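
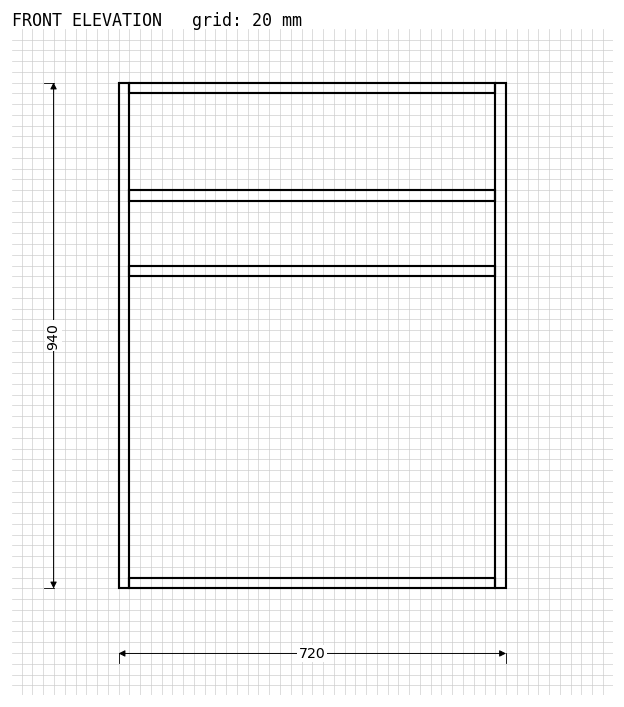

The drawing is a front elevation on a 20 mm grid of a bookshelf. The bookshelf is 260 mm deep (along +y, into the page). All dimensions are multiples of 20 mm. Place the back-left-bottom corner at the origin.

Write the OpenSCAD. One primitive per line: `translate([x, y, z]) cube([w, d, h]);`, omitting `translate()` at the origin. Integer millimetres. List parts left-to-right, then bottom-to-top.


cube([20, 260, 940]);
translate([20, 0, 0]) cube([680, 260, 20]);
translate([20, 0, 580]) cube([680, 260, 20]);
translate([20, 0, 720]) cube([680, 260, 20]);
translate([20, 0, 920]) cube([680, 260, 20]);
translate([700, 0, 0]) cube([20, 260, 940]);


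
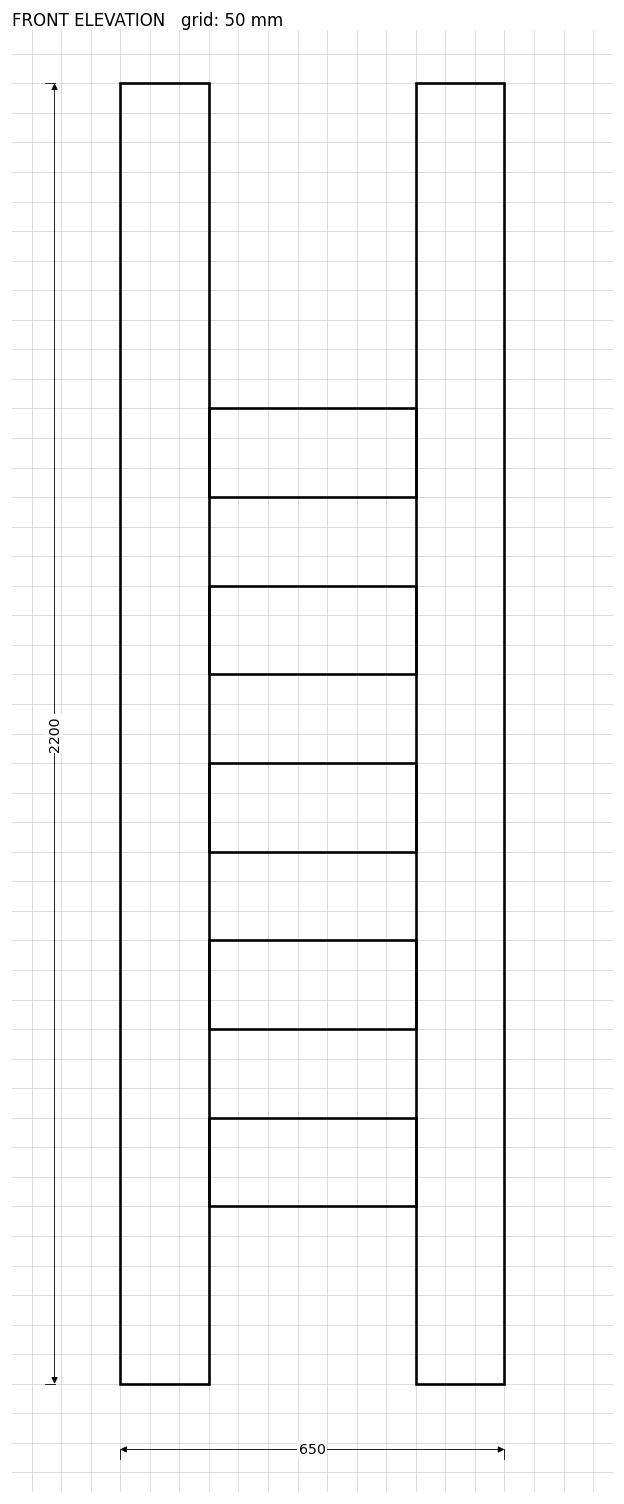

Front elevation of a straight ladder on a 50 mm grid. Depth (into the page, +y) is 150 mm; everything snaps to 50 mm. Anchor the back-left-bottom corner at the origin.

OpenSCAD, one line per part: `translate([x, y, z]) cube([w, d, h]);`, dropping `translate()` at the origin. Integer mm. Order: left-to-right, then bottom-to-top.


cube([150, 150, 2200]);
translate([150, 0, 300]) cube([350, 150, 150]);
translate([150, 0, 600]) cube([350, 150, 150]);
translate([150, 0, 900]) cube([350, 150, 150]);
translate([150, 0, 1200]) cube([350, 150, 150]);
translate([150, 0, 1500]) cube([350, 150, 150]);
translate([500, 0, 0]) cube([150, 150, 2200]);


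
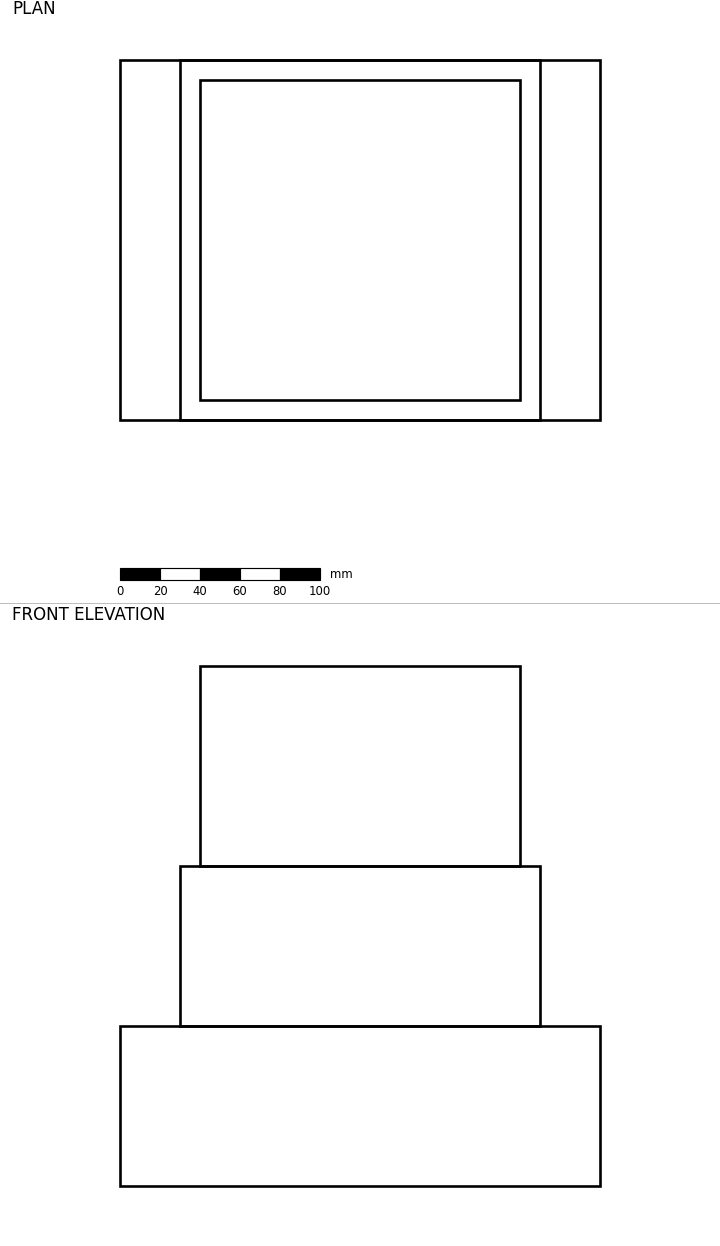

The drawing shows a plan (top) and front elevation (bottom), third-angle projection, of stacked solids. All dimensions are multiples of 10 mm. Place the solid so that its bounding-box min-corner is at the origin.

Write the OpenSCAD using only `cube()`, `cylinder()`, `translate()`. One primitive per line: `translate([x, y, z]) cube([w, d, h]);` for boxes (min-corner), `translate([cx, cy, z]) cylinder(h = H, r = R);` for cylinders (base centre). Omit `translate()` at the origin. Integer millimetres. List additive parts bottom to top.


cube([240, 180, 80]);
translate([30, 0, 80]) cube([180, 180, 80]);
translate([40, 10, 160]) cube([160, 160, 100]);


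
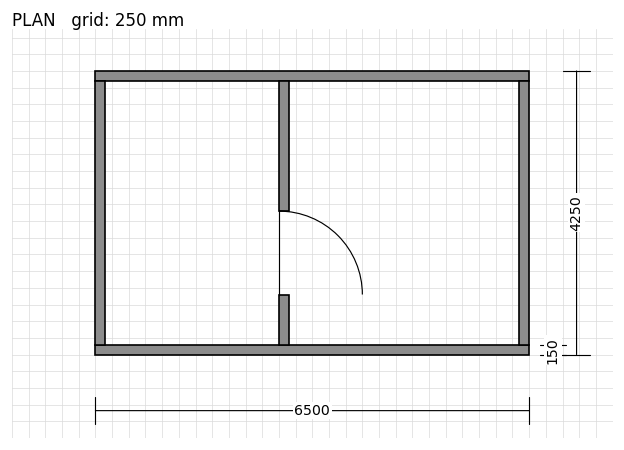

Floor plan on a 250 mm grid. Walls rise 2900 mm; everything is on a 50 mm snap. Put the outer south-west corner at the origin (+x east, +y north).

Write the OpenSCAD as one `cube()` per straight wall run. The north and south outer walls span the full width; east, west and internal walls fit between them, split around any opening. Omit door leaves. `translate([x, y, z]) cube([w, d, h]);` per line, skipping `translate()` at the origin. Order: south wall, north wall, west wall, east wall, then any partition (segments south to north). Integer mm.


cube([6500, 150, 2900]);
translate([0, 4100, 0]) cube([6500, 150, 2900]);
translate([0, 150, 0]) cube([150, 3950, 2900]);
translate([6350, 150, 0]) cube([150, 3950, 2900]);
translate([2750, 150, 0]) cube([150, 750, 2900]);
translate([2750, 2150, 0]) cube([150, 1950, 2900]);


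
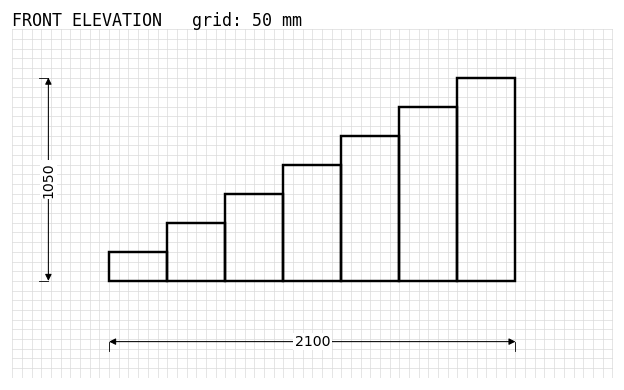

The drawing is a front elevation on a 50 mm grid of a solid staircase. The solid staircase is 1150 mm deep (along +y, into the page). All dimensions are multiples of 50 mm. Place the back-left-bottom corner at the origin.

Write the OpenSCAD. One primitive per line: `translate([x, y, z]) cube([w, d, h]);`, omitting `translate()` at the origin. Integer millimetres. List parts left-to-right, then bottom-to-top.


cube([300, 1150, 150]);
translate([300, 0, 0]) cube([300, 1150, 300]);
translate([600, 0, 0]) cube([300, 1150, 450]);
translate([900, 0, 0]) cube([300, 1150, 600]);
translate([1200, 0, 0]) cube([300, 1150, 750]);
translate([1500, 0, 0]) cube([300, 1150, 900]);
translate([1800, 0, 0]) cube([300, 1150, 1050]);


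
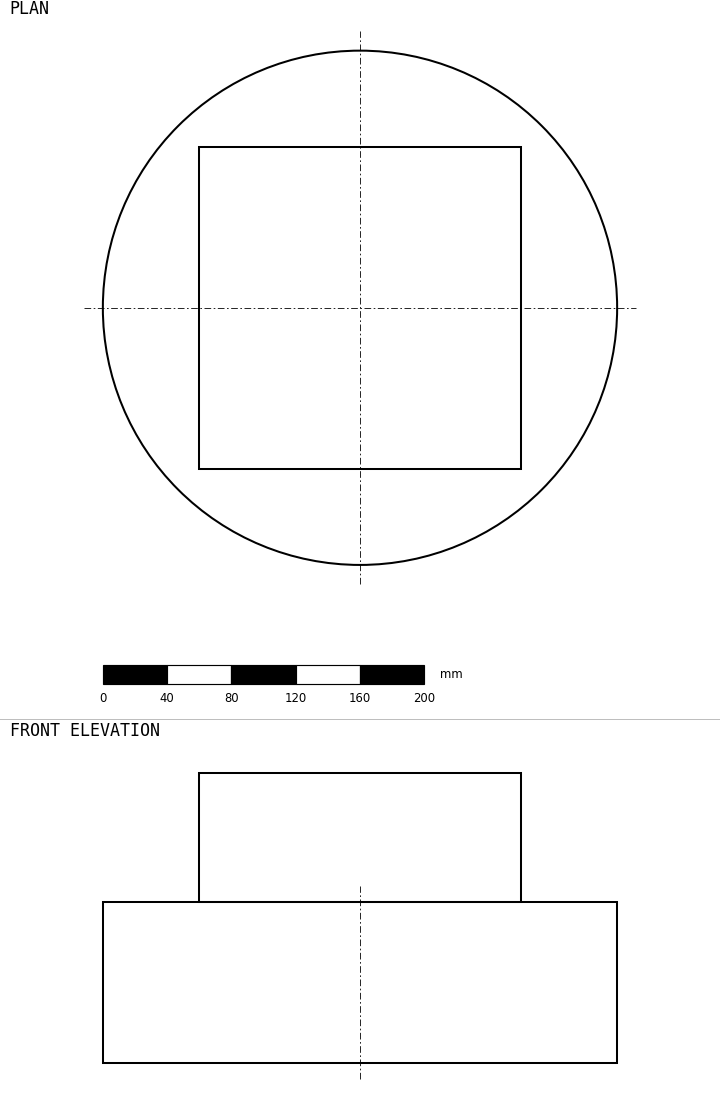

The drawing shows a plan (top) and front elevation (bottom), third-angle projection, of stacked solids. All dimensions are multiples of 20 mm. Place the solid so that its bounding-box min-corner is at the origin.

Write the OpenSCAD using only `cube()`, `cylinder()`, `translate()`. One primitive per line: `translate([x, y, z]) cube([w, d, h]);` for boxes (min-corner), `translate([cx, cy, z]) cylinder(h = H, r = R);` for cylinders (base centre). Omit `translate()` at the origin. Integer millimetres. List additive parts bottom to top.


translate([160, 160, 0]) cylinder(h = 100, r = 160);
translate([60, 60, 100]) cube([200, 200, 80]);


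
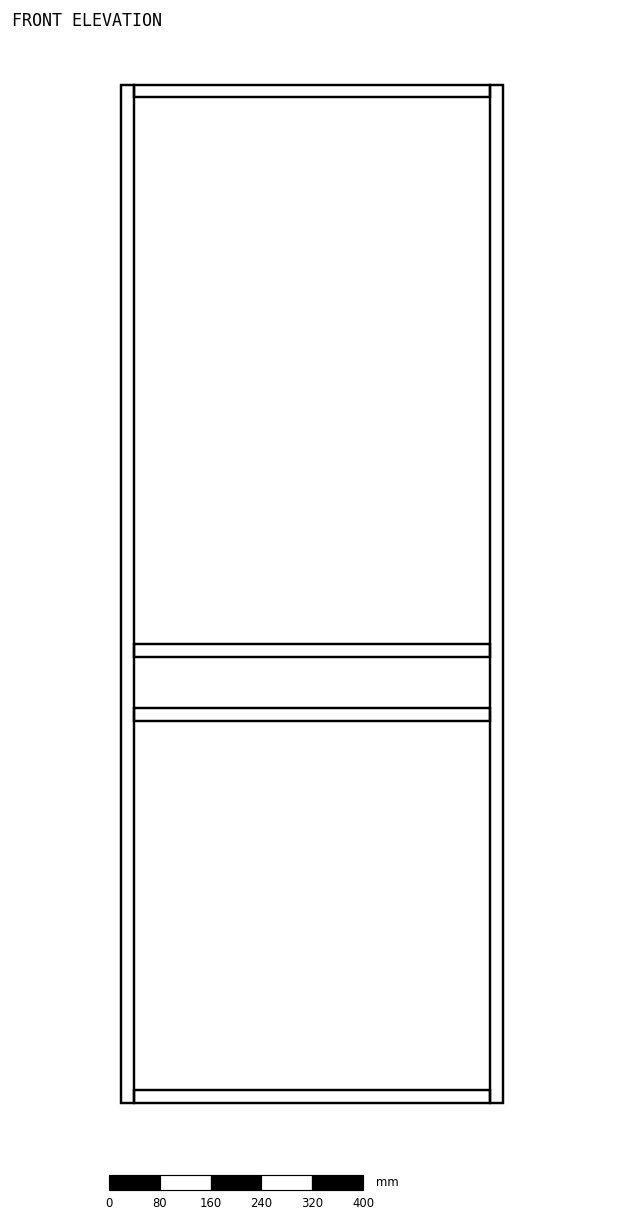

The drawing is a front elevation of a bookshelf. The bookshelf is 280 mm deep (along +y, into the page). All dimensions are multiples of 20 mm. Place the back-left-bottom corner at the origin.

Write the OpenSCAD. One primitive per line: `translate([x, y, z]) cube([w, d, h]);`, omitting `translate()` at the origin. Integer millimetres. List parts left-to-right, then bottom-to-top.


cube([20, 280, 1600]);
translate([20, 0, 0]) cube([560, 280, 20]);
translate([20, 0, 600]) cube([560, 280, 20]);
translate([20, 0, 700]) cube([560, 280, 20]);
translate([20, 0, 1580]) cube([560, 280, 20]);
translate([580, 0, 0]) cube([20, 280, 1600]);


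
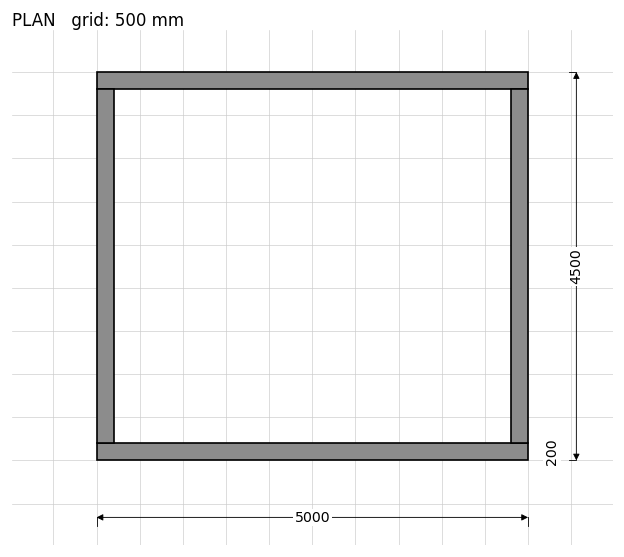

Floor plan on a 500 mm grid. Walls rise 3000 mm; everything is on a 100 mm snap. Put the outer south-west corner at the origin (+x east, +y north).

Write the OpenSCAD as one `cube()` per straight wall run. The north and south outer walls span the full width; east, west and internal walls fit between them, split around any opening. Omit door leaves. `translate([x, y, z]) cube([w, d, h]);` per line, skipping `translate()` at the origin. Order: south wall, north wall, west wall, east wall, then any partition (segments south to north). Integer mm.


cube([5000, 200, 3000]);
translate([0, 4300, 0]) cube([5000, 200, 3000]);
translate([0, 200, 0]) cube([200, 4100, 3000]);
translate([4800, 200, 0]) cube([200, 4100, 3000]);


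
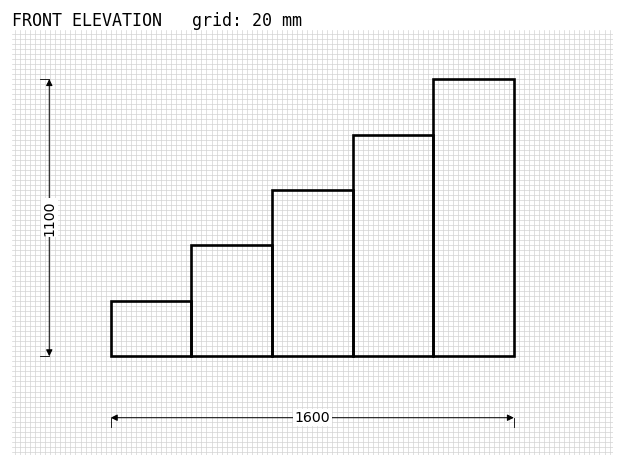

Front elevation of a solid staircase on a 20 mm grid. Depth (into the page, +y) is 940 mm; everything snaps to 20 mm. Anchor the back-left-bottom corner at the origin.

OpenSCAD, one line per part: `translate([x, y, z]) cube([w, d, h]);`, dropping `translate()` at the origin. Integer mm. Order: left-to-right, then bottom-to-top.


cube([320, 940, 220]);
translate([320, 0, 0]) cube([320, 940, 440]);
translate([640, 0, 0]) cube([320, 940, 660]);
translate([960, 0, 0]) cube([320, 940, 880]);
translate([1280, 0, 0]) cube([320, 940, 1100]);


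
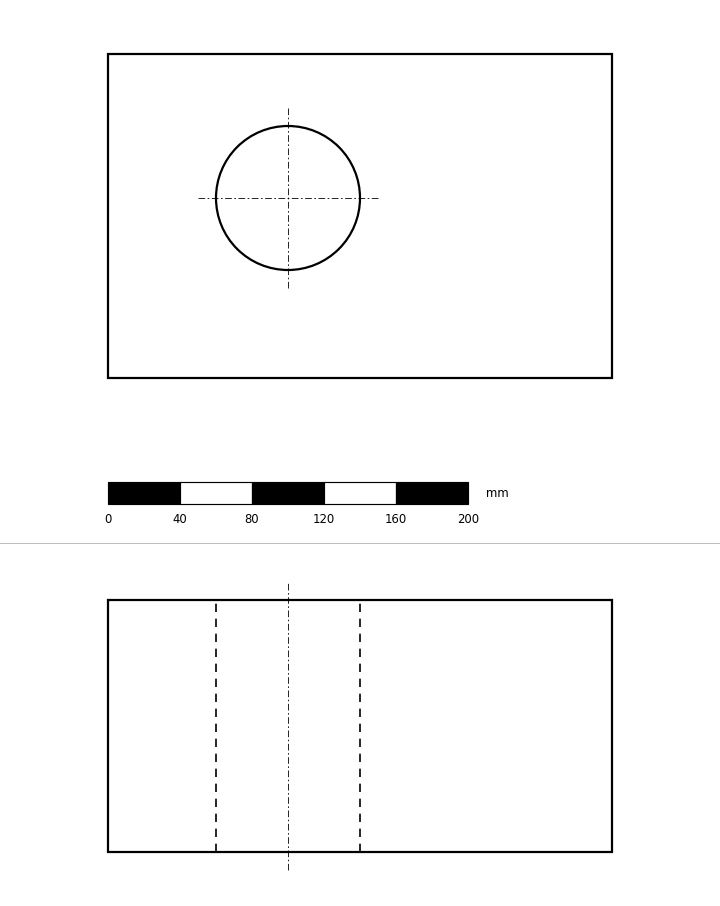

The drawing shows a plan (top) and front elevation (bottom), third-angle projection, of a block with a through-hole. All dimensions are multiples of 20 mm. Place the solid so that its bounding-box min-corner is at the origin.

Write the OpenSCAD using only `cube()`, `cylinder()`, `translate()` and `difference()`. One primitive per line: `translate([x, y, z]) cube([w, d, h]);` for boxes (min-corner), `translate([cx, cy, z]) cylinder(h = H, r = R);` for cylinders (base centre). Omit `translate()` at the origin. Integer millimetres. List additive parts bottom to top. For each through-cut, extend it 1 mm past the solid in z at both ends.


difference() {
  cube([280, 180, 140]);
  translate([100, 100, -1]) cylinder(h = 142, r = 40);
}


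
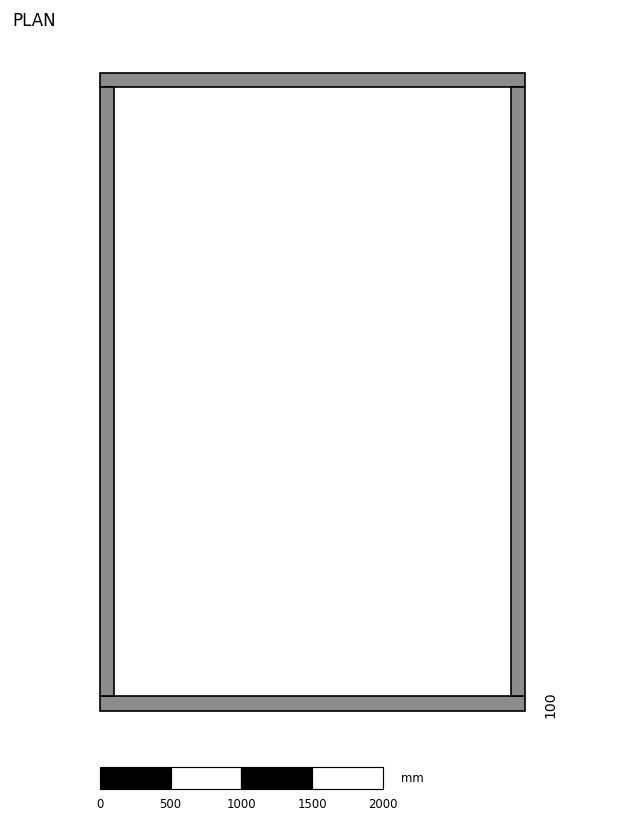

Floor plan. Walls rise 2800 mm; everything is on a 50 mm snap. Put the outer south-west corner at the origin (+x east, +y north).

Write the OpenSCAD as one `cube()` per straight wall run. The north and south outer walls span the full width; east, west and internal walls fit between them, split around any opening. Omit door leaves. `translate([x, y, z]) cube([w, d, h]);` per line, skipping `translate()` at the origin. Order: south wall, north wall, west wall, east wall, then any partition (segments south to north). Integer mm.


cube([3000, 100, 2800]);
translate([0, 4400, 0]) cube([3000, 100, 2800]);
translate([0, 100, 0]) cube([100, 4300, 2800]);
translate([2900, 100, 0]) cube([100, 4300, 2800]);


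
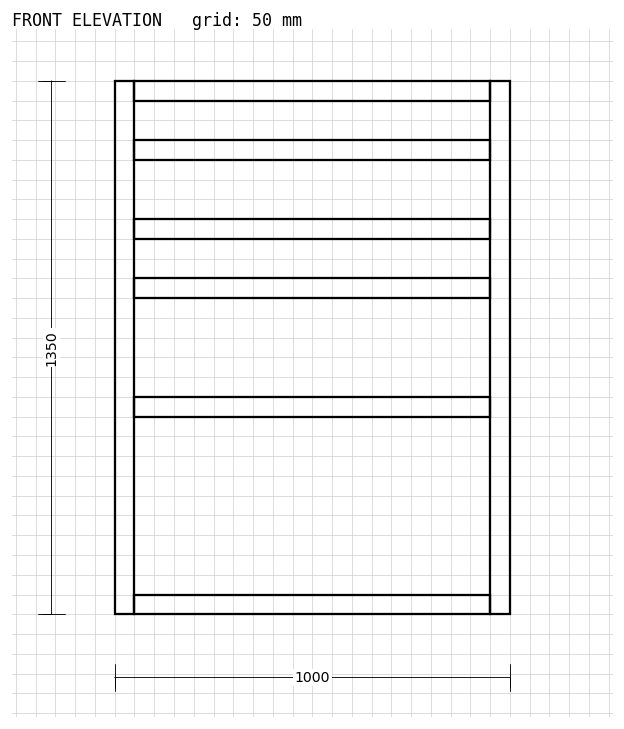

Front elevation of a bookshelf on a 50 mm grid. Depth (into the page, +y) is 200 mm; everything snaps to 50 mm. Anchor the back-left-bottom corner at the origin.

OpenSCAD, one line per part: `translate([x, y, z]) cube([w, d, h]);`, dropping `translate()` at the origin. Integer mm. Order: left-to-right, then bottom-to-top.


cube([50, 200, 1350]);
translate([50, 0, 0]) cube([900, 200, 50]);
translate([50, 0, 500]) cube([900, 200, 50]);
translate([50, 0, 800]) cube([900, 200, 50]);
translate([50, 0, 950]) cube([900, 200, 50]);
translate([50, 0, 1150]) cube([900, 200, 50]);
translate([50, 0, 1300]) cube([900, 200, 50]);
translate([950, 0, 0]) cube([50, 200, 1350]);


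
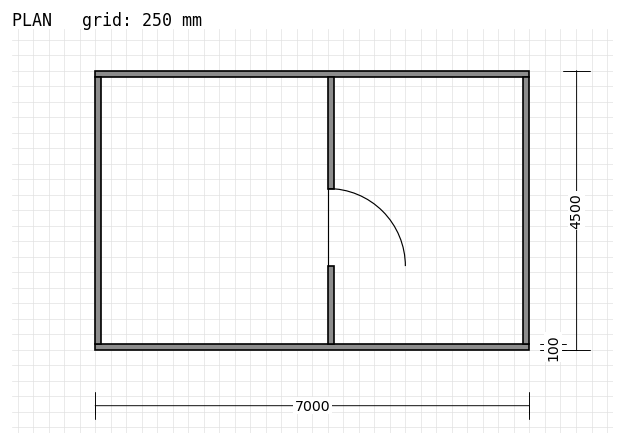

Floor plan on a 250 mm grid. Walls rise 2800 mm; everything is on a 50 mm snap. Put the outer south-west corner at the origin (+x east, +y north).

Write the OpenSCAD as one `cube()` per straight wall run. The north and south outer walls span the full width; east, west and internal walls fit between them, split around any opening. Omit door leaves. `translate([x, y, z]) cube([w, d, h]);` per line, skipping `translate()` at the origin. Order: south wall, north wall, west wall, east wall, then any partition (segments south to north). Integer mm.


cube([7000, 100, 2800]);
translate([0, 4400, 0]) cube([7000, 100, 2800]);
translate([0, 100, 0]) cube([100, 4300, 2800]);
translate([6900, 100, 0]) cube([100, 4300, 2800]);
translate([3750, 100, 0]) cube([100, 1250, 2800]);
translate([3750, 2600, 0]) cube([100, 1800, 2800]);


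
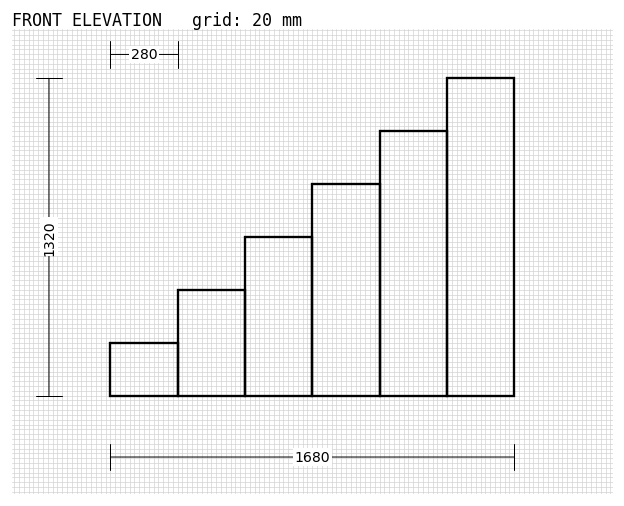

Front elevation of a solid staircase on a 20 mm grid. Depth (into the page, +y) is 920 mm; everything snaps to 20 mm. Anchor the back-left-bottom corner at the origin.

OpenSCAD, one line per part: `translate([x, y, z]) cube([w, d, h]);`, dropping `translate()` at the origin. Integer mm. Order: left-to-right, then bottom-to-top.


cube([280, 920, 220]);
translate([280, 0, 0]) cube([280, 920, 440]);
translate([560, 0, 0]) cube([280, 920, 660]);
translate([840, 0, 0]) cube([280, 920, 880]);
translate([1120, 0, 0]) cube([280, 920, 1100]);
translate([1400, 0, 0]) cube([280, 920, 1320]);


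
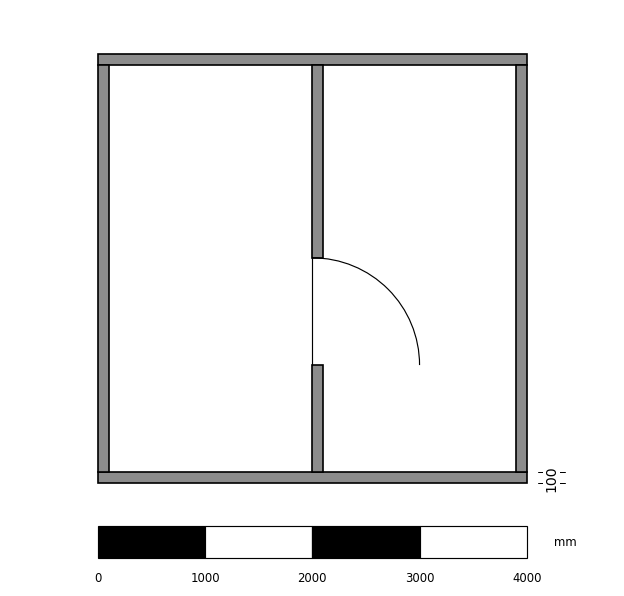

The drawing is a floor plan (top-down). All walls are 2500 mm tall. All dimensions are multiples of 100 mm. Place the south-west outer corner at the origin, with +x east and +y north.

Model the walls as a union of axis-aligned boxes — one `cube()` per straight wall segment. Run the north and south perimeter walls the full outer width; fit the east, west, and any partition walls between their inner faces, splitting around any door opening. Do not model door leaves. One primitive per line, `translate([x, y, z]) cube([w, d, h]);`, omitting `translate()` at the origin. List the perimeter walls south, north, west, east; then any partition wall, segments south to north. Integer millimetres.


cube([4000, 100, 2500]);
translate([0, 3900, 0]) cube([4000, 100, 2500]);
translate([0, 100, 0]) cube([100, 3800, 2500]);
translate([3900, 100, 0]) cube([100, 3800, 2500]);
translate([2000, 100, 0]) cube([100, 1000, 2500]);
translate([2000, 2100, 0]) cube([100, 1800, 2500]);


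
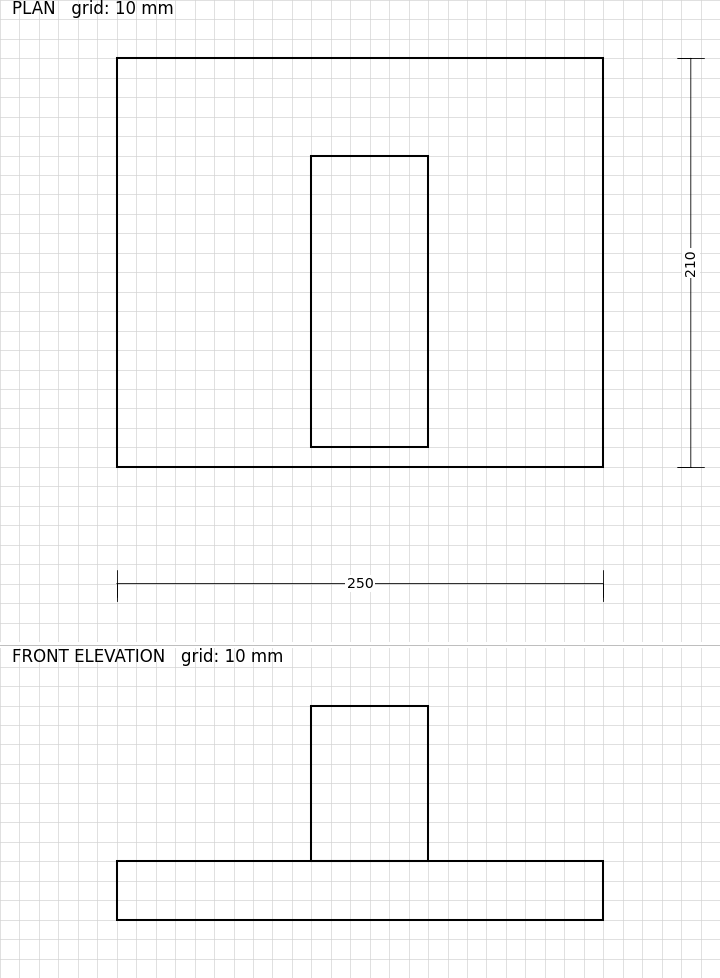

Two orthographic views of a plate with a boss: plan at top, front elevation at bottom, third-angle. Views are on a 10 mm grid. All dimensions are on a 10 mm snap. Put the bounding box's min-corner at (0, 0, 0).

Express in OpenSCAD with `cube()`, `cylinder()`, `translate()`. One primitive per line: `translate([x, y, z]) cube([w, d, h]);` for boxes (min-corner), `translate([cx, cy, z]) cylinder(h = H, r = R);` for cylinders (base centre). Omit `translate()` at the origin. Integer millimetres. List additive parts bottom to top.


cube([250, 210, 30]);
translate([100, 10, 30]) cube([60, 150, 80]);


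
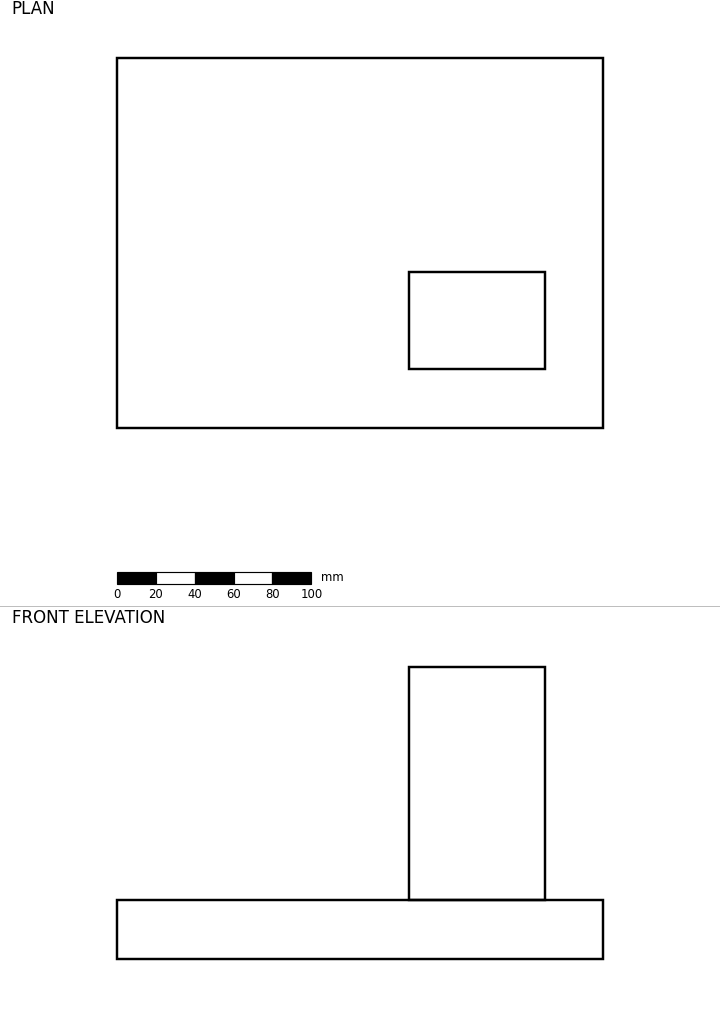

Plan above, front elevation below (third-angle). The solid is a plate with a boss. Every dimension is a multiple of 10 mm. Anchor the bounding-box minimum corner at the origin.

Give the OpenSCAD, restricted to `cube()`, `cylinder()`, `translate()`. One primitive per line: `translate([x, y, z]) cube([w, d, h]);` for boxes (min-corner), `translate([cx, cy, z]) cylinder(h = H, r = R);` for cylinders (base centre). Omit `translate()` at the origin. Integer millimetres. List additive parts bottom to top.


cube([250, 190, 30]);
translate([150, 30, 30]) cube([70, 50, 120]);


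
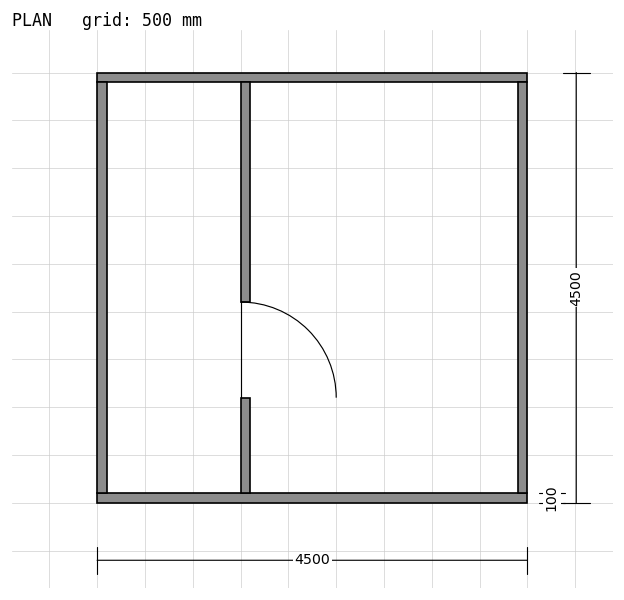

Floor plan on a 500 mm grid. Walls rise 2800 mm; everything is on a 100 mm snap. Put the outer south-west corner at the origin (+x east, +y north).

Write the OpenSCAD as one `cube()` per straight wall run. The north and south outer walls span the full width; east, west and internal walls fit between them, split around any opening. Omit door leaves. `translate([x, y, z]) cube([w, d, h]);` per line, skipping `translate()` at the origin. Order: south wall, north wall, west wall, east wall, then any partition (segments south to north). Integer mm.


cube([4500, 100, 2800]);
translate([0, 4400, 0]) cube([4500, 100, 2800]);
translate([0, 100, 0]) cube([100, 4300, 2800]);
translate([4400, 100, 0]) cube([100, 4300, 2800]);
translate([1500, 100, 0]) cube([100, 1000, 2800]);
translate([1500, 2100, 0]) cube([100, 2300, 2800]);


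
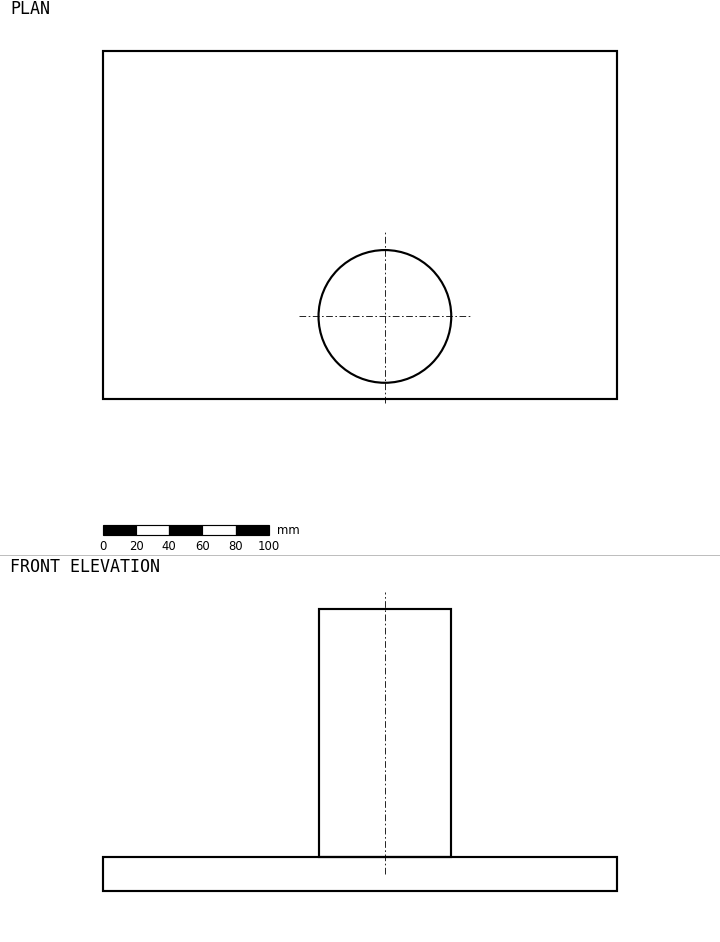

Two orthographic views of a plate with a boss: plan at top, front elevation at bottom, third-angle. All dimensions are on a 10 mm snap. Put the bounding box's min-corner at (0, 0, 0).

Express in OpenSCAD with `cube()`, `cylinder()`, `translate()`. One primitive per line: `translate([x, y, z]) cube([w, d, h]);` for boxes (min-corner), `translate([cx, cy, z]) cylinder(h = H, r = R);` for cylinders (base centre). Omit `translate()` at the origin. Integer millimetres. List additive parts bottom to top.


cube([310, 210, 20]);
translate([170, 50, 20]) cylinder(h = 150, r = 40);


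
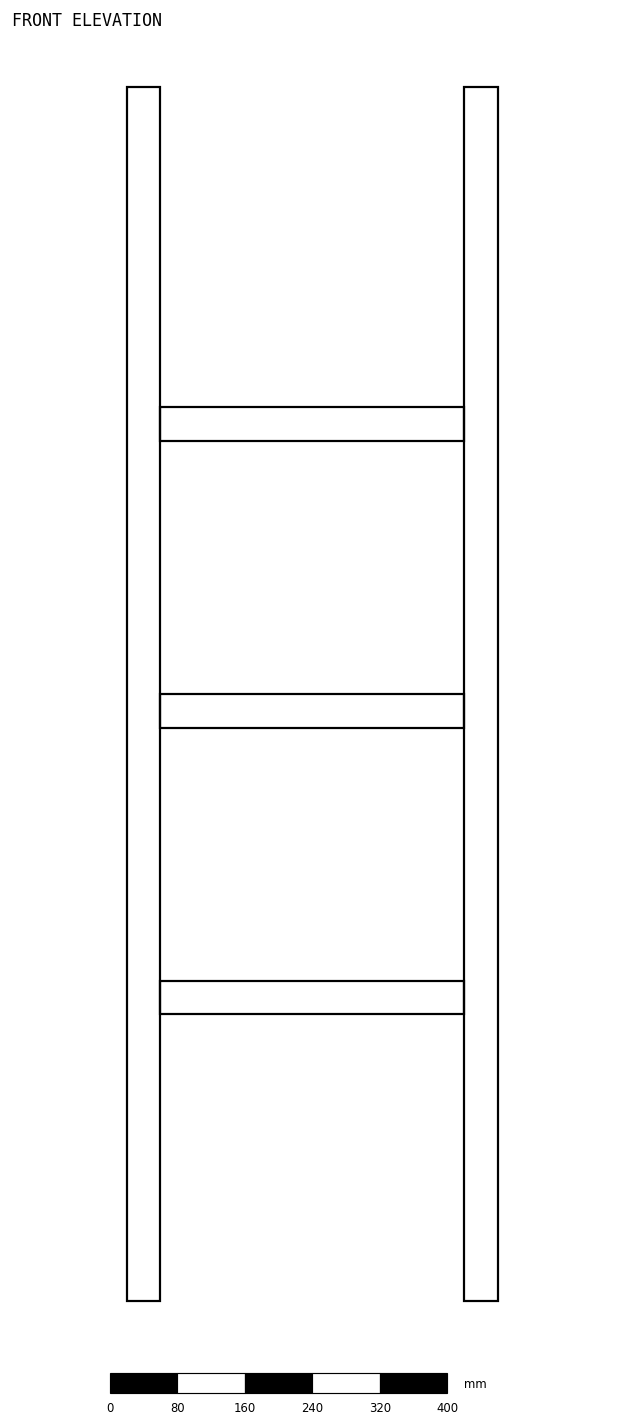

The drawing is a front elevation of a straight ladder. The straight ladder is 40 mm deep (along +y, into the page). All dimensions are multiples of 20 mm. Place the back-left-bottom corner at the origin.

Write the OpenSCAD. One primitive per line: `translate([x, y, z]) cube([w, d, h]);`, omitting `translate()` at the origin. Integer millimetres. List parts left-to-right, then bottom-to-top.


cube([40, 40, 1440]);
translate([40, 0, 340]) cube([360, 40, 40]);
translate([40, 0, 680]) cube([360, 40, 40]);
translate([40, 0, 1020]) cube([360, 40, 40]);
translate([400, 0, 0]) cube([40, 40, 1440]);


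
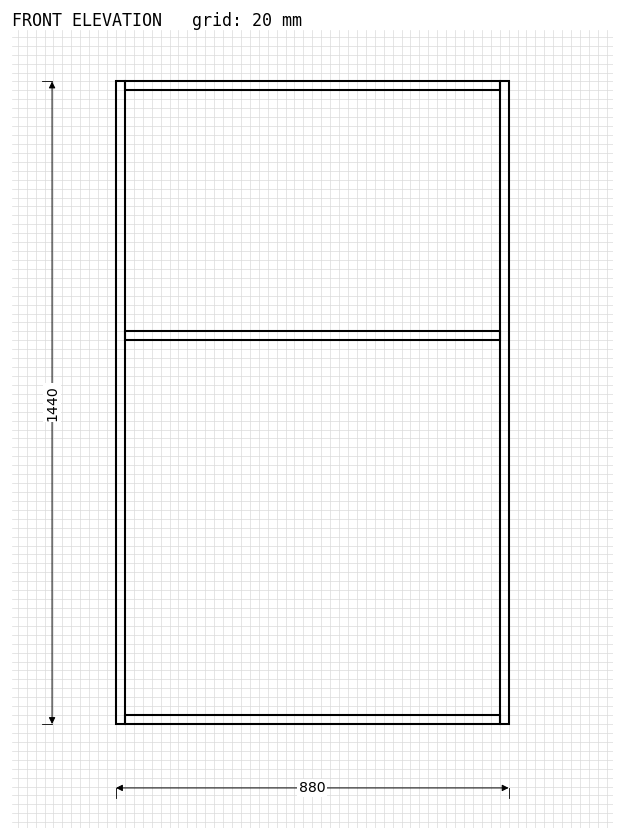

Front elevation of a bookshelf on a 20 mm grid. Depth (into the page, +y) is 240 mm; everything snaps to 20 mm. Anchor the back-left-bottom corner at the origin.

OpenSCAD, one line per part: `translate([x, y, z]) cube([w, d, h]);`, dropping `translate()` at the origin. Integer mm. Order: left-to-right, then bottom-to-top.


cube([20, 240, 1440]);
translate([20, 0, 0]) cube([840, 240, 20]);
translate([20, 0, 860]) cube([840, 240, 20]);
translate([20, 0, 1420]) cube([840, 240, 20]);
translate([860, 0, 0]) cube([20, 240, 1440]);


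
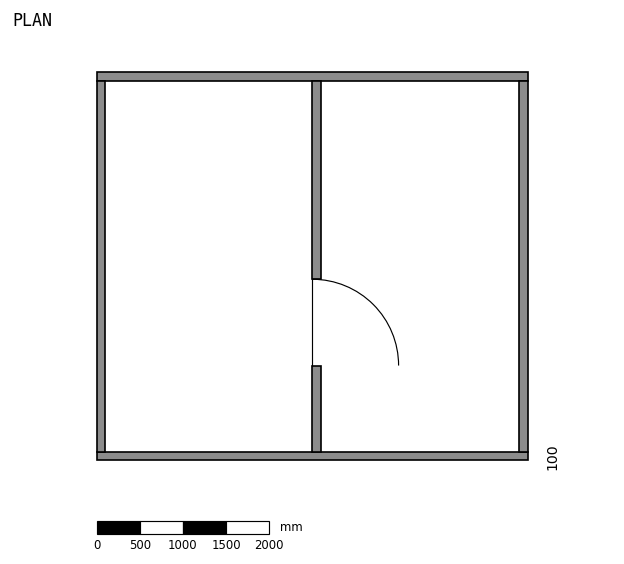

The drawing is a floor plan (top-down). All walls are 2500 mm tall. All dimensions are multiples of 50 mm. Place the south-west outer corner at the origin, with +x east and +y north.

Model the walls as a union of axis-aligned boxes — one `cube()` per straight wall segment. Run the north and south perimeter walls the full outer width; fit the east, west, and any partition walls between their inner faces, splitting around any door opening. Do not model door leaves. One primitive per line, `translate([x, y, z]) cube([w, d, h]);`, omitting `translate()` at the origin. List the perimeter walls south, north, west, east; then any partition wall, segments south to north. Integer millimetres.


cube([5000, 100, 2500]);
translate([0, 4400, 0]) cube([5000, 100, 2500]);
translate([0, 100, 0]) cube([100, 4300, 2500]);
translate([4900, 100, 0]) cube([100, 4300, 2500]);
translate([2500, 100, 0]) cube([100, 1000, 2500]);
translate([2500, 2100, 0]) cube([100, 2300, 2500]);


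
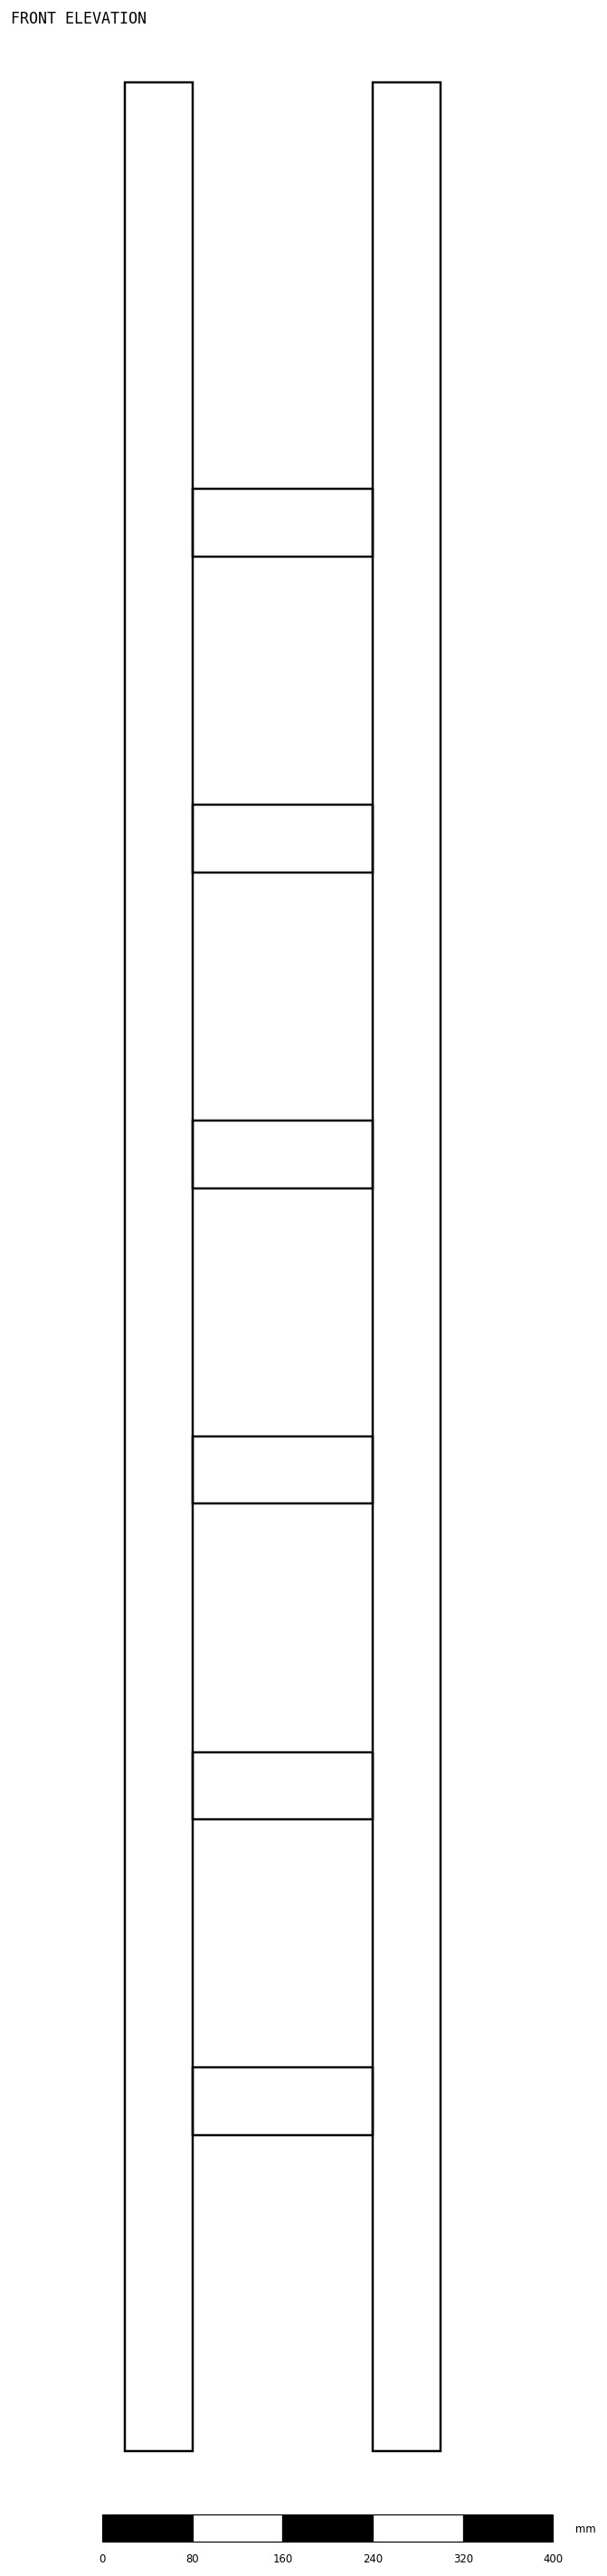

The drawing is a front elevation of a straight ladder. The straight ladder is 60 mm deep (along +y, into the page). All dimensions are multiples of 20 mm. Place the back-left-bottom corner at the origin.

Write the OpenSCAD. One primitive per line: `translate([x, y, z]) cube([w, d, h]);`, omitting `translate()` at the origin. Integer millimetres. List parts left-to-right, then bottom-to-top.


cube([60, 60, 2100]);
translate([60, 0, 280]) cube([160, 60, 60]);
translate([60, 0, 560]) cube([160, 60, 60]);
translate([60, 0, 840]) cube([160, 60, 60]);
translate([60, 0, 1120]) cube([160, 60, 60]);
translate([60, 0, 1400]) cube([160, 60, 60]);
translate([60, 0, 1680]) cube([160, 60, 60]);
translate([220, 0, 0]) cube([60, 60, 2100]);


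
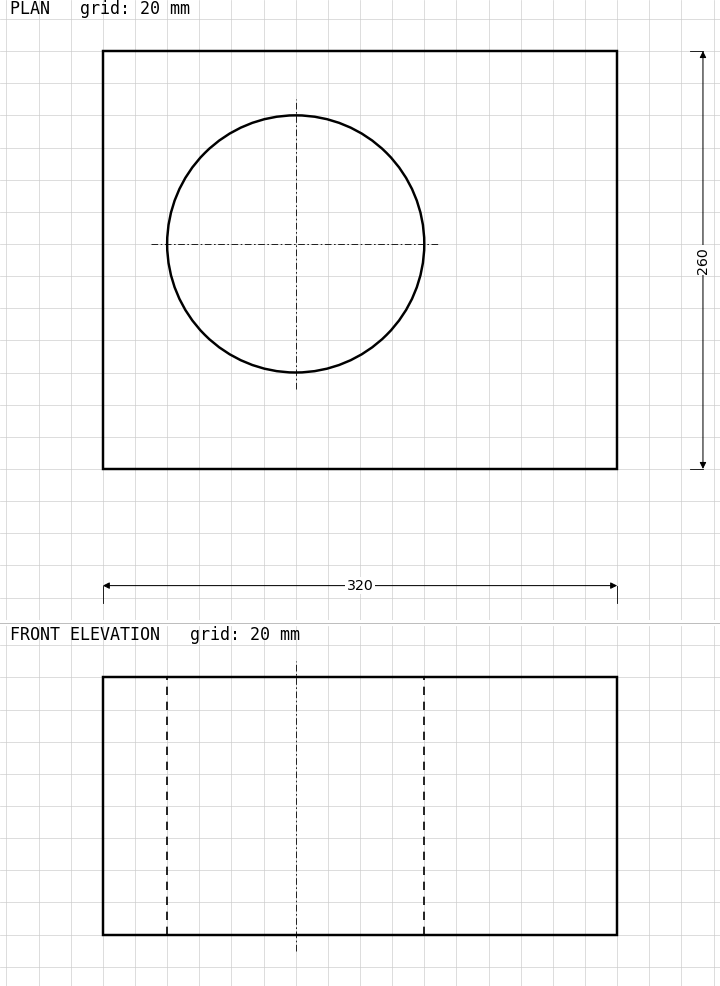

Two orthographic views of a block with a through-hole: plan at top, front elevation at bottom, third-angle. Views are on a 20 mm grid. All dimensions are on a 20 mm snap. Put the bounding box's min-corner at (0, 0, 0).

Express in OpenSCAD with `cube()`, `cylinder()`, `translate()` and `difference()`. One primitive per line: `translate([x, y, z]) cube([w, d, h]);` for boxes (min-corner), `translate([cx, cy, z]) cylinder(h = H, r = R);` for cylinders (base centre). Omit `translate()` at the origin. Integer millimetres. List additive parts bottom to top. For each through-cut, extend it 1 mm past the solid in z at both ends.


difference() {
  cube([320, 260, 160]);
  translate([120, 140, -1]) cylinder(h = 162, r = 80);
}


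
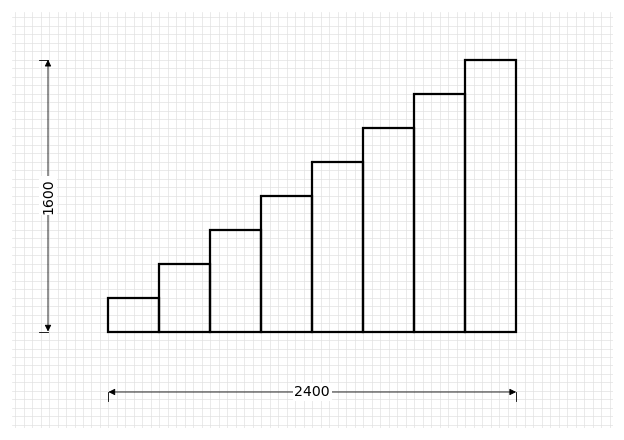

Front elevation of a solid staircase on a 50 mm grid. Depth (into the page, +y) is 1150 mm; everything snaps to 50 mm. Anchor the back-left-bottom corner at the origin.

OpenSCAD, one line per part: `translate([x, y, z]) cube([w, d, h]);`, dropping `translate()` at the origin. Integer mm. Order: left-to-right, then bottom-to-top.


cube([300, 1150, 200]);
translate([300, 0, 0]) cube([300, 1150, 400]);
translate([600, 0, 0]) cube([300, 1150, 600]);
translate([900, 0, 0]) cube([300, 1150, 800]);
translate([1200, 0, 0]) cube([300, 1150, 1000]);
translate([1500, 0, 0]) cube([300, 1150, 1200]);
translate([1800, 0, 0]) cube([300, 1150, 1400]);
translate([2100, 0, 0]) cube([300, 1150, 1600]);


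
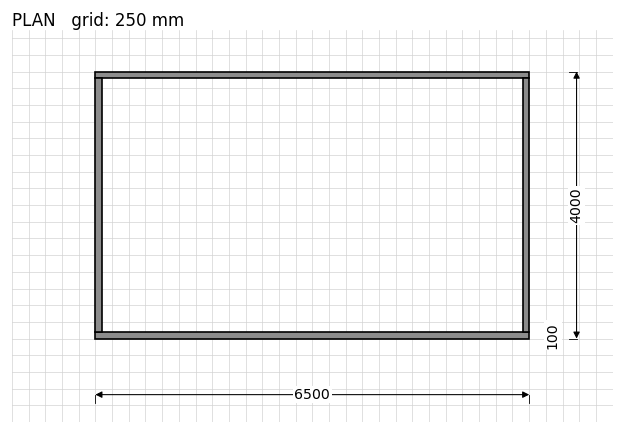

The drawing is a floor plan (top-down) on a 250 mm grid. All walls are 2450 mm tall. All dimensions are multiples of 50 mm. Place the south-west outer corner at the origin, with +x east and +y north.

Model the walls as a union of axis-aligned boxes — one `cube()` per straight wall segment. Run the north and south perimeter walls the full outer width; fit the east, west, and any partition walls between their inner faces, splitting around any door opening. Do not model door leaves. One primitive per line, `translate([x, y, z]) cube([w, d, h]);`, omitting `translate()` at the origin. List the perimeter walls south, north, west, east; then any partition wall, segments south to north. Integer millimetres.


cube([6500, 100, 2450]);
translate([0, 3900, 0]) cube([6500, 100, 2450]);
translate([0, 100, 0]) cube([100, 3800, 2450]);
translate([6400, 100, 0]) cube([100, 3800, 2450]);


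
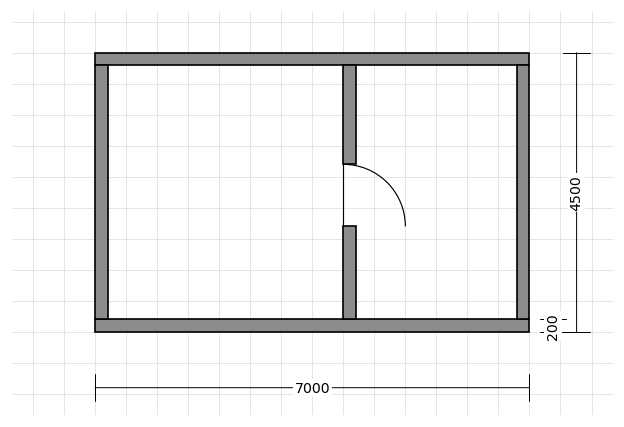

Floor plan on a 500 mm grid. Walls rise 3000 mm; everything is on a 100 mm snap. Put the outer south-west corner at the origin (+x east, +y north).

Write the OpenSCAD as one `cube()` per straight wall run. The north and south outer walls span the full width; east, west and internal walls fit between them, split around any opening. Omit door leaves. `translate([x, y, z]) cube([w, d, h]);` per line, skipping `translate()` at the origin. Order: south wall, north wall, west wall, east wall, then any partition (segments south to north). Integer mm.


cube([7000, 200, 3000]);
translate([0, 4300, 0]) cube([7000, 200, 3000]);
translate([0, 200, 0]) cube([200, 4100, 3000]);
translate([6800, 200, 0]) cube([200, 4100, 3000]);
translate([4000, 200, 0]) cube([200, 1500, 3000]);
translate([4000, 2700, 0]) cube([200, 1600, 3000]);


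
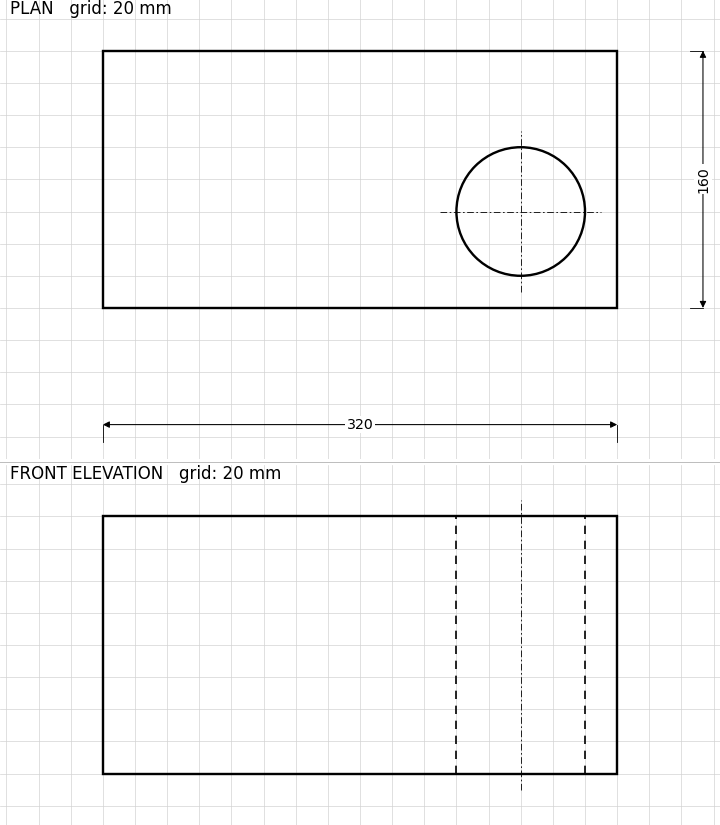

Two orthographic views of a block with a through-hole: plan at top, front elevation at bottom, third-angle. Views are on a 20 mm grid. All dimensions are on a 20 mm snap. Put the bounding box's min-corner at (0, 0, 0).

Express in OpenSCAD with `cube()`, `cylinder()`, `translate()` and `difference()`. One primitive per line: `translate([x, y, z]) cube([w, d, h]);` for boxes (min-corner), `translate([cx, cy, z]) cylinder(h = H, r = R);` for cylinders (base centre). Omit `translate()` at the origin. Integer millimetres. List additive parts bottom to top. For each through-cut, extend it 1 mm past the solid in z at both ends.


difference() {
  cube([320, 160, 160]);
  translate([260, 60, -1]) cylinder(h = 162, r = 40);
}


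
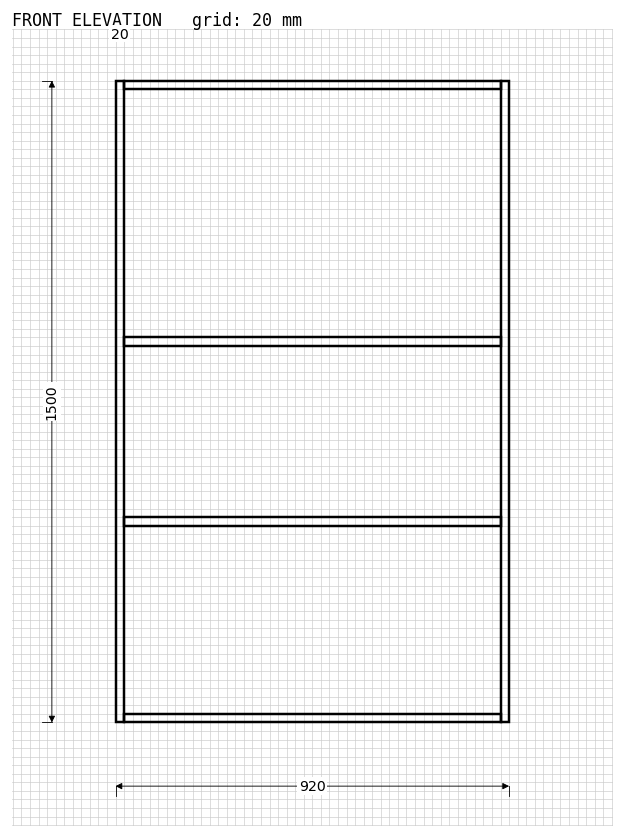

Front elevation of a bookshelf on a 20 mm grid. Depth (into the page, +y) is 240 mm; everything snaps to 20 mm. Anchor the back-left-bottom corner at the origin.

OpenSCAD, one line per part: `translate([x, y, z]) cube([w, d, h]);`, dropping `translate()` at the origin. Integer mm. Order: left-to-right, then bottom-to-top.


cube([20, 240, 1500]);
translate([20, 0, 0]) cube([880, 240, 20]);
translate([20, 0, 460]) cube([880, 240, 20]);
translate([20, 0, 880]) cube([880, 240, 20]);
translate([20, 0, 1480]) cube([880, 240, 20]);
translate([900, 0, 0]) cube([20, 240, 1500]);


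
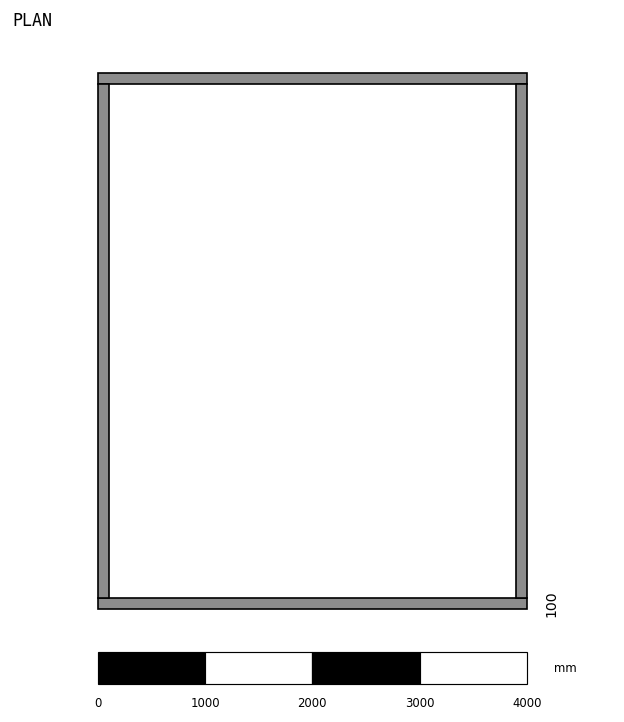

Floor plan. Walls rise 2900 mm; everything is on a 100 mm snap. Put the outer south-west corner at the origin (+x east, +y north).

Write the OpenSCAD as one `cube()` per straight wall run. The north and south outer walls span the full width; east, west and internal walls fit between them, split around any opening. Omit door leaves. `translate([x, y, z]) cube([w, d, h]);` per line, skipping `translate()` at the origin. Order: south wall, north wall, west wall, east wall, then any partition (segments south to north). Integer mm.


cube([4000, 100, 2900]);
translate([0, 4900, 0]) cube([4000, 100, 2900]);
translate([0, 100, 0]) cube([100, 4800, 2900]);
translate([3900, 100, 0]) cube([100, 4800, 2900]);


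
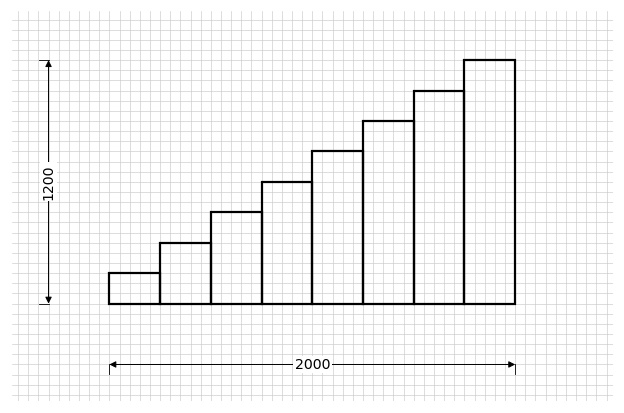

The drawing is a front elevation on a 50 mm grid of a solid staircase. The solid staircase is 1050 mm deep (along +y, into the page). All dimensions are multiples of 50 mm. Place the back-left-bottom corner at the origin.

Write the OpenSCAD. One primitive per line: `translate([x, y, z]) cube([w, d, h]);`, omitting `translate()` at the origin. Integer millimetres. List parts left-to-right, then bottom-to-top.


cube([250, 1050, 150]);
translate([250, 0, 0]) cube([250, 1050, 300]);
translate([500, 0, 0]) cube([250, 1050, 450]);
translate([750, 0, 0]) cube([250, 1050, 600]);
translate([1000, 0, 0]) cube([250, 1050, 750]);
translate([1250, 0, 0]) cube([250, 1050, 900]);
translate([1500, 0, 0]) cube([250, 1050, 1050]);
translate([1750, 0, 0]) cube([250, 1050, 1200]);


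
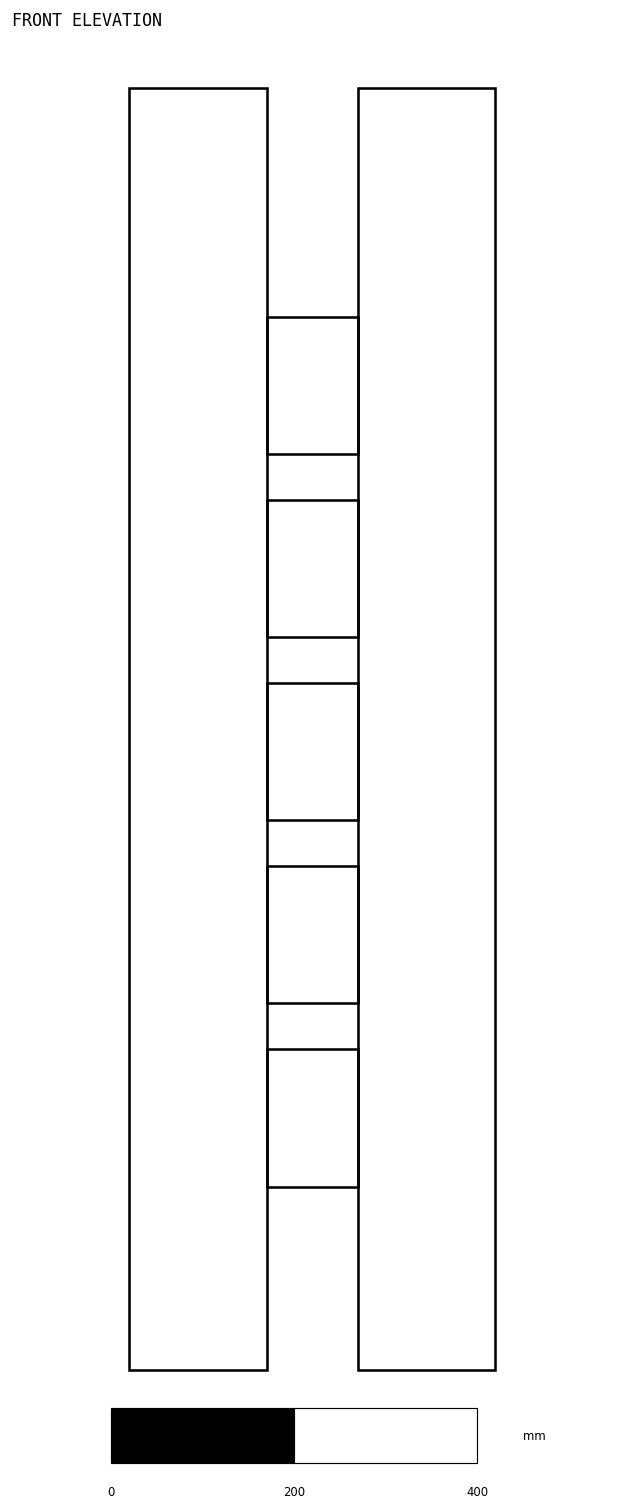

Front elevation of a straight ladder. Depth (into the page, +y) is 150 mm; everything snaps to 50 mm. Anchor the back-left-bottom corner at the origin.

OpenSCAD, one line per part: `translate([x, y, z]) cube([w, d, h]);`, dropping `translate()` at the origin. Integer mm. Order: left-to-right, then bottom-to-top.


cube([150, 150, 1400]);
translate([150, 0, 200]) cube([100, 150, 150]);
translate([150, 0, 400]) cube([100, 150, 150]);
translate([150, 0, 600]) cube([100, 150, 150]);
translate([150, 0, 800]) cube([100, 150, 150]);
translate([150, 0, 1000]) cube([100, 150, 150]);
translate([250, 0, 0]) cube([150, 150, 1400]);


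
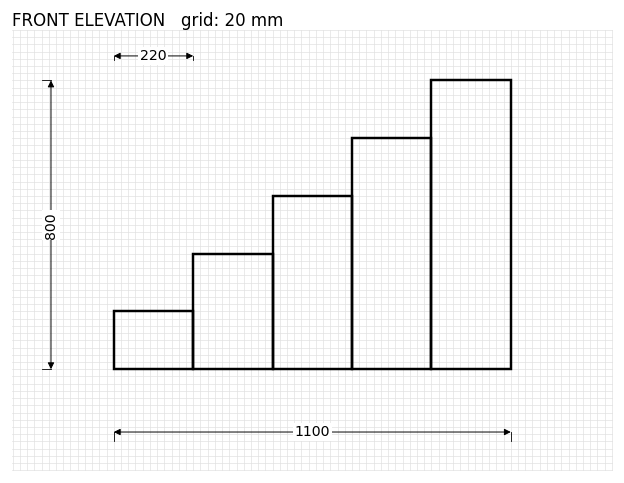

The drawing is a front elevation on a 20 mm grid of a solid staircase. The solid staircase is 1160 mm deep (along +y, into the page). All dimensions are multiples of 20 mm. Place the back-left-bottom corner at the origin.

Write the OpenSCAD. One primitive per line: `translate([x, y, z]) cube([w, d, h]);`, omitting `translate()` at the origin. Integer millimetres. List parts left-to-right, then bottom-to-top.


cube([220, 1160, 160]);
translate([220, 0, 0]) cube([220, 1160, 320]);
translate([440, 0, 0]) cube([220, 1160, 480]);
translate([660, 0, 0]) cube([220, 1160, 640]);
translate([880, 0, 0]) cube([220, 1160, 800]);


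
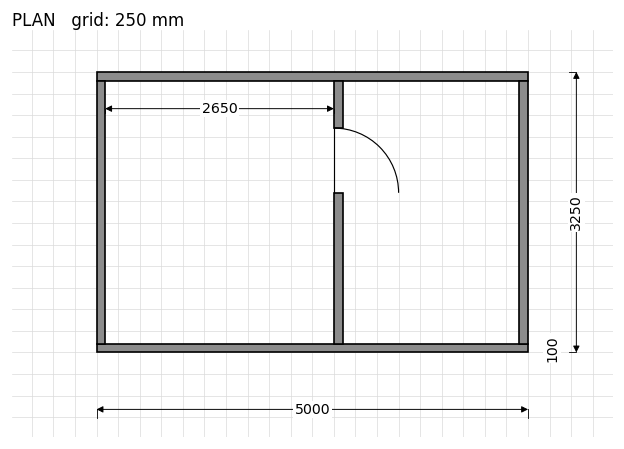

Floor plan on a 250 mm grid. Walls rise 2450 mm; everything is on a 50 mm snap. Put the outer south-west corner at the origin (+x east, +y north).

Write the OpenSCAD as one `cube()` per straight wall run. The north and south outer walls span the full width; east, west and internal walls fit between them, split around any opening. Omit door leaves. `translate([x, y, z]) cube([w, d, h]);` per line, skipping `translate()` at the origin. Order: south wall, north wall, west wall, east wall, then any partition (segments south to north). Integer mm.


cube([5000, 100, 2450]);
translate([0, 3150, 0]) cube([5000, 100, 2450]);
translate([0, 100, 0]) cube([100, 3050, 2450]);
translate([4900, 100, 0]) cube([100, 3050, 2450]);
translate([2750, 100, 0]) cube([100, 1750, 2450]);
translate([2750, 2600, 0]) cube([100, 550, 2450]);


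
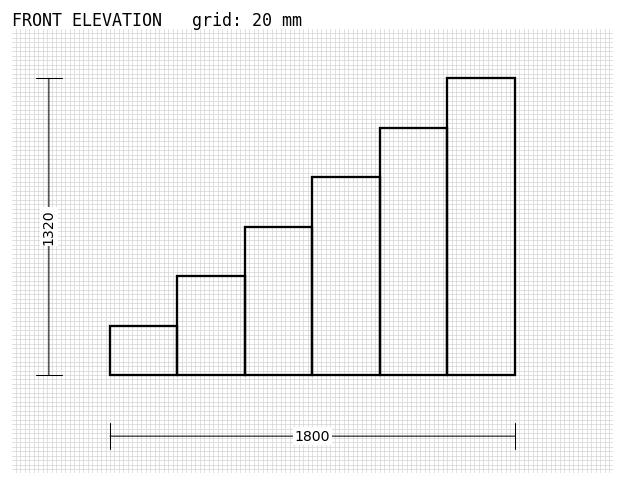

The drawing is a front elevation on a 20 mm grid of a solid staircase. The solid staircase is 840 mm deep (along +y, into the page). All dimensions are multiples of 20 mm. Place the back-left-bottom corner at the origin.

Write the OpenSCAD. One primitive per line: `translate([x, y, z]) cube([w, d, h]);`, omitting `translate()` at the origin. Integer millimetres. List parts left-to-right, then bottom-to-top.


cube([300, 840, 220]);
translate([300, 0, 0]) cube([300, 840, 440]);
translate([600, 0, 0]) cube([300, 840, 660]);
translate([900, 0, 0]) cube([300, 840, 880]);
translate([1200, 0, 0]) cube([300, 840, 1100]);
translate([1500, 0, 0]) cube([300, 840, 1320]);


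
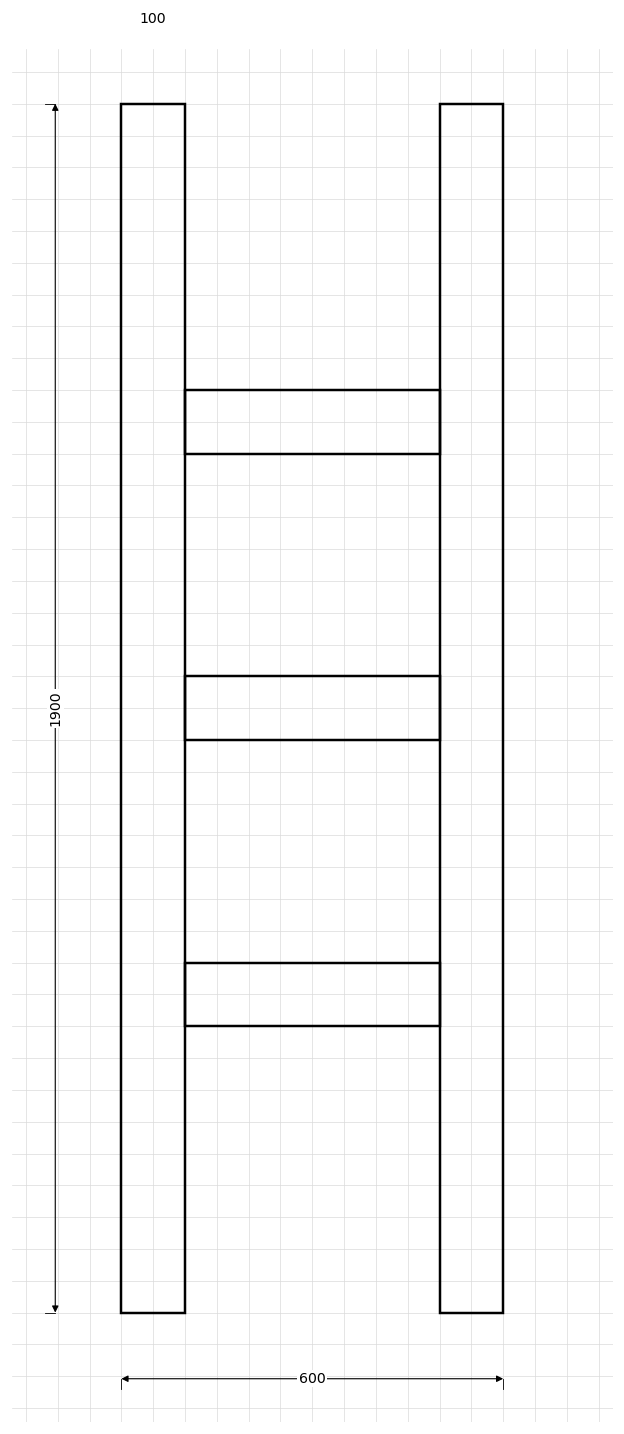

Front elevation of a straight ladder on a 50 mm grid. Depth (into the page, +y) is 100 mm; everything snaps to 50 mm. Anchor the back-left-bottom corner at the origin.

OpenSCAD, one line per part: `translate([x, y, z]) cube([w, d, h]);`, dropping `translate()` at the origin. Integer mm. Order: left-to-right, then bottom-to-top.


cube([100, 100, 1900]);
translate([100, 0, 450]) cube([400, 100, 100]);
translate([100, 0, 900]) cube([400, 100, 100]);
translate([100, 0, 1350]) cube([400, 100, 100]);
translate([500, 0, 0]) cube([100, 100, 1900]);


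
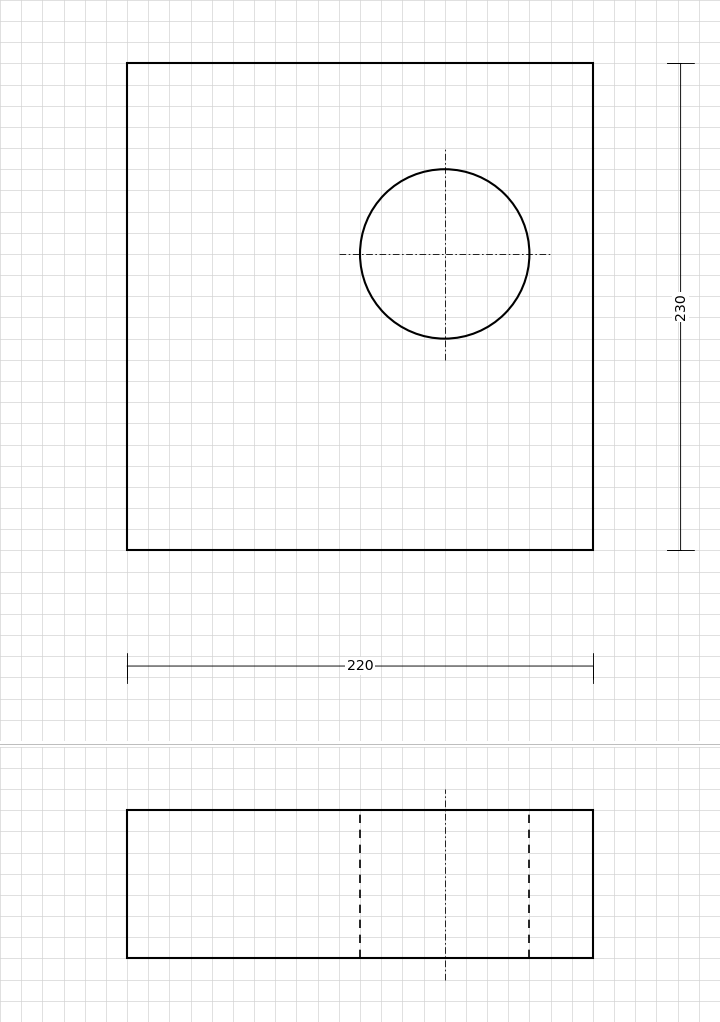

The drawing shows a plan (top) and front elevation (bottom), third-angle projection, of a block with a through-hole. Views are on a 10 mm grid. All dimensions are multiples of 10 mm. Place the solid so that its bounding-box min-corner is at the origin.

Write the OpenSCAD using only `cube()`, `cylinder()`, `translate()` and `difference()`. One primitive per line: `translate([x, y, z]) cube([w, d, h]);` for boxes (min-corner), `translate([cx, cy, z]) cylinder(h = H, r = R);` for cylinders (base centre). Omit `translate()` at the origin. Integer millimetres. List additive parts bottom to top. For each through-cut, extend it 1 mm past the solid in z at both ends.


difference() {
  cube([220, 230, 70]);
  translate([150, 140, -1]) cylinder(h = 72, r = 40);
}


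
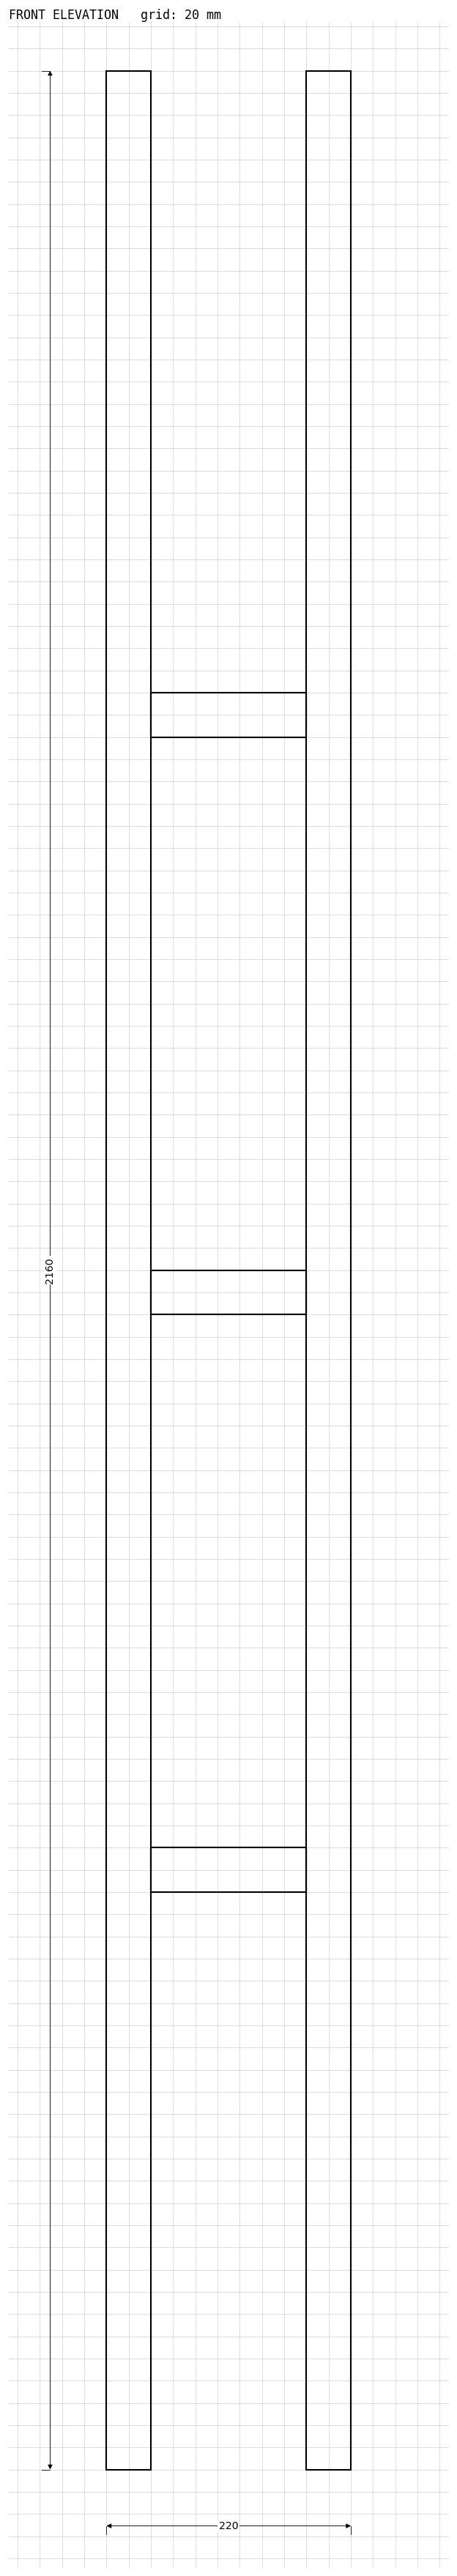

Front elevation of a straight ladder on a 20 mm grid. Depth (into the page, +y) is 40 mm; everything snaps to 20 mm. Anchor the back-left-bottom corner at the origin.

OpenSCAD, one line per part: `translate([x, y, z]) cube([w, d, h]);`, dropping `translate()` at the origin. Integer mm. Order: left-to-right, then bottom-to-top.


cube([40, 40, 2160]);
translate([40, 0, 520]) cube([140, 40, 40]);
translate([40, 0, 1040]) cube([140, 40, 40]);
translate([40, 0, 1560]) cube([140, 40, 40]);
translate([180, 0, 0]) cube([40, 40, 2160]);
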